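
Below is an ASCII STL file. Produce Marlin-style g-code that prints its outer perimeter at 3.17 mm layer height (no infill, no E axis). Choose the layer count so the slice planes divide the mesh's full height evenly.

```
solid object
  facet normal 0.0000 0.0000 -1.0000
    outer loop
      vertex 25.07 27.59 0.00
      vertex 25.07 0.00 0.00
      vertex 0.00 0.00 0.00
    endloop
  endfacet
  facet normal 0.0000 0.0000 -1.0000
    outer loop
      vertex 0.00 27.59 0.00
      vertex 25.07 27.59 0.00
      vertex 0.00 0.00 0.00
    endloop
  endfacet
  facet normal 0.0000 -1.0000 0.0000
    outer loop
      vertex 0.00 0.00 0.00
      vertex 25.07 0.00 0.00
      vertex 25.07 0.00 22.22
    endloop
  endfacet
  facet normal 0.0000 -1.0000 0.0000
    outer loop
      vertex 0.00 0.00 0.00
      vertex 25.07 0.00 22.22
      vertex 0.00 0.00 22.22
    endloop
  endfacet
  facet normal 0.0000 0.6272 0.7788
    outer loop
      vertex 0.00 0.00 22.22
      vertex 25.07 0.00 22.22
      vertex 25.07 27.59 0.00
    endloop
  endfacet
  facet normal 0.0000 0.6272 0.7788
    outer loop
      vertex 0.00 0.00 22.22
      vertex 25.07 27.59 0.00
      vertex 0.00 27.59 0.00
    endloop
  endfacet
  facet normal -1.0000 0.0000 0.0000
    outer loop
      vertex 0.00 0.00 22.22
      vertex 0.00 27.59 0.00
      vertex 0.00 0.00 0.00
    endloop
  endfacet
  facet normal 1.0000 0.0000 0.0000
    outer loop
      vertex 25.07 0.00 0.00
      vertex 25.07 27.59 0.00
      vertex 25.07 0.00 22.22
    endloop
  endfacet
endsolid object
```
; perimeter-only toolpath
G21 ; units = mm
G90 ; absolute positioning
G28 ; home
; layer 1
G0 Z3.17
G0 X0.00 Y0.00
G1 X25.07 Y0.00
G1 X25.07 Y23.65
G1 X0.00 Y23.65
G1 X0.00 Y0.00
; layer 2
G0 Z6.35
G0 X0.00 Y0.00
G1 X25.07 Y0.00
G1 X25.07 Y19.71
G1 X0.00 Y19.71
G1 X0.00 Y0.00
; layer 3
G0 Z9.52
G0 X0.00 Y0.00
G1 X25.07 Y0.00
G1 X25.07 Y15.77
G1 X0.00 Y15.77
G1 X0.00 Y0.00
; layer 4
G0 Z12.70
G0 X0.00 Y0.00
G1 X25.07 Y0.00
G1 X25.07 Y11.82
G1 X0.00 Y11.82
G1 X0.00 Y0.00
; layer 5
G0 Z15.87
G0 X0.00 Y0.00
G1 X25.07 Y0.00
G1 X25.07 Y7.88
G1 X0.00 Y7.88
G1 X0.00 Y0.00
; layer 6
G0 Z19.05
G0 X0.00 Y0.00
G1 X25.07 Y0.00
G1 X25.07 Y3.94
G1 X0.00 Y3.94
G1 X0.00 Y0.00
M2 ; end

The solid is a wedge (ramp): 25.1 × 27.6 mm base, rising to 22.2 mm along the y=0 edge and sloping linearly to z=0 at y=27.6. Slicing at Δz = 3.17 mm — 7 equal slices spanning the solid's height, so layer i sits at z = i·h/7 — gives 6 non-empty perimeters. Each is a 4-segment closed polygon; G0 lifts to the layer z and rapids to the start vertex, then G1 traces the edges. The cross-section shrinks linearly with z (the slice at the apex is degenerate and omitted).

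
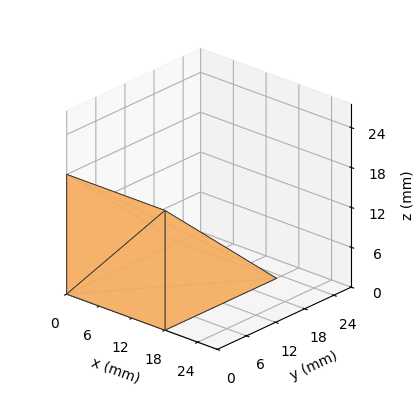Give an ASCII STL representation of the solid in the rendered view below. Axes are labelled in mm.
Reading the render: the shape is a wedge (ramp): 18 × 23 mm base, rising to 18 mm along the y=0 edge and sloping linearly to z=0 at y=23 (dimensions read to the nearest mm from the axis ticks). For the STL, each face is triangulated and given an outward normal.

solid part
  facet normal 0.0000 0.0000 -1.0000
    outer loop
      vertex 18.000 23.000 0.000
      vertex 18.000 0.000 0.000
      vertex 0.000 0.000 0.000
    endloop
  endfacet
  facet normal 0.0000 0.0000 -1.0000
    outer loop
      vertex 0.000 23.000 0.000
      vertex 18.000 23.000 0.000
      vertex 0.000 0.000 0.000
    endloop
  endfacet
  facet normal 0.0000 -1.0000 0.0000
    outer loop
      vertex 0.000 0.000 0.000
      vertex 18.000 0.000 0.000
      vertex 18.000 0.000 18.000
    endloop
  endfacet
  facet normal 0.0000 -1.0000 0.0000
    outer loop
      vertex 0.000 0.000 0.000
      vertex 18.000 0.000 18.000
      vertex 0.000 0.000 18.000
    endloop
  endfacet
  facet normal 0.0000 0.6163 0.7875
    outer loop
      vertex 0.000 0.000 18.000
      vertex 18.000 0.000 18.000
      vertex 18.000 23.000 0.000
    endloop
  endfacet
  facet normal 0.0000 0.6163 0.7875
    outer loop
      vertex 0.000 0.000 18.000
      vertex 18.000 23.000 0.000
      vertex 0.000 23.000 0.000
    endloop
  endfacet
  facet normal -1.0000 0.0000 0.0000
    outer loop
      vertex 0.000 0.000 18.000
      vertex 0.000 23.000 0.000
      vertex 0.000 0.000 0.000
    endloop
  endfacet
  facet normal 1.0000 0.0000 0.0000
    outer loop
      vertex 18.000 0.000 0.000
      vertex 18.000 23.000 0.000
      vertex 18.000 0.000 18.000
    endloop
  endfacet
endsolid part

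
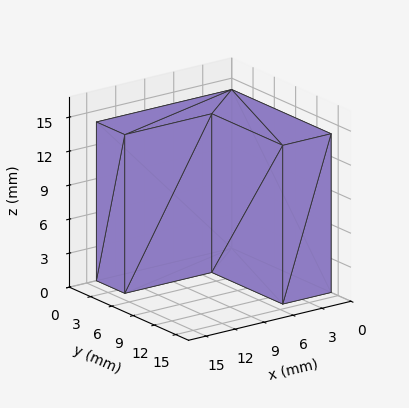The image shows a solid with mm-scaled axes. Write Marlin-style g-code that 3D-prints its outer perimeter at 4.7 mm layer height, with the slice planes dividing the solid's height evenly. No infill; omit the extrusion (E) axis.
Reading the render: the shape is an L-shaped prism: outer 14 × 14 mm, arm thicknesses ≈ 4 mm (horizontal) and 5 mm (vertical), extruded 14 mm in z (dimensions read to the nearest mm from the axis ticks). For the g-code, the solid's height is divided into equal slices at the stated Δz and each level perimeter traced with G1 moves after a G0 lift.

; perimeter-only toolpath
G21 ; units = mm
G90 ; absolute positioning
G28 ; home
; layer 1
G0 Z4.7
G0 X0.0 Y0.0
G1 X14.0 Y0.0
G1 X14.0 Y4.0
G1 X5.0 Y4.0
G1 X5.0 Y14.0
G1 X0.0 Y14.0
G1 X0.0 Y0.0
; layer 2
G0 Z9.3
G0 X0.0 Y0.0
G1 X14.0 Y0.0
G1 X14.0 Y4.0
G1 X5.0 Y4.0
G1 X5.0 Y14.0
G1 X0.0 Y14.0
G1 X0.0 Y0.0
; layer 3
G0 Z14.0
G0 X0.0 Y0.0
G1 X14.0 Y0.0
G1 X14.0 Y4.0
G1 X5.0 Y4.0
G1 X5.0 Y14.0
G1 X0.0 Y14.0
G1 X0.0 Y0.0
M2 ; end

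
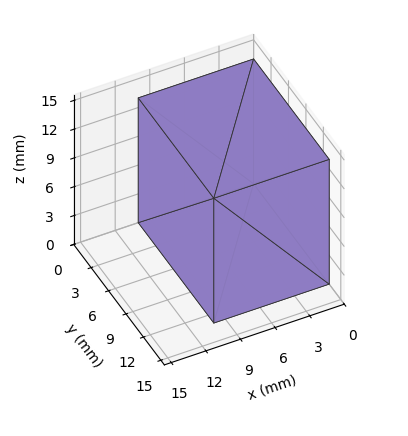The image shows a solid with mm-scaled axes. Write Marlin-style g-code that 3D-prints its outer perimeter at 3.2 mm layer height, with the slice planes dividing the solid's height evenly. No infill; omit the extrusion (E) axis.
Reading the render: the shape is a rectangular box, roughly 10 × 13 mm footprint and 13 mm tall (dimensions read to the nearest mm from the axis ticks). For the g-code, the solid's height is divided into equal slices at the stated Δz and each level perimeter traced with G1 moves after a G0 lift.

; perimeter-only toolpath
G21 ; units = mm
G90 ; absolute positioning
G28 ; home
; layer 1
G0 Z3.2
G0 X0.0 Y0.0
G1 X10.0 Y0.0
G1 X10.0 Y13.0
G1 X0.0 Y13.0
G1 X0.0 Y0.0
; layer 2
G0 Z6.5
G0 X0.0 Y0.0
G1 X10.0 Y0.0
G1 X10.0 Y13.0
G1 X0.0 Y13.0
G1 X0.0 Y0.0
; layer 3
G0 Z9.8
G0 X0.0 Y0.0
G1 X10.0 Y0.0
G1 X10.0 Y13.0
G1 X0.0 Y13.0
G1 X0.0 Y0.0
; layer 4
G0 Z13.0
G0 X0.0 Y0.0
G1 X10.0 Y0.0
G1 X10.0 Y13.0
G1 X0.0 Y13.0
G1 X0.0 Y0.0
M2 ; end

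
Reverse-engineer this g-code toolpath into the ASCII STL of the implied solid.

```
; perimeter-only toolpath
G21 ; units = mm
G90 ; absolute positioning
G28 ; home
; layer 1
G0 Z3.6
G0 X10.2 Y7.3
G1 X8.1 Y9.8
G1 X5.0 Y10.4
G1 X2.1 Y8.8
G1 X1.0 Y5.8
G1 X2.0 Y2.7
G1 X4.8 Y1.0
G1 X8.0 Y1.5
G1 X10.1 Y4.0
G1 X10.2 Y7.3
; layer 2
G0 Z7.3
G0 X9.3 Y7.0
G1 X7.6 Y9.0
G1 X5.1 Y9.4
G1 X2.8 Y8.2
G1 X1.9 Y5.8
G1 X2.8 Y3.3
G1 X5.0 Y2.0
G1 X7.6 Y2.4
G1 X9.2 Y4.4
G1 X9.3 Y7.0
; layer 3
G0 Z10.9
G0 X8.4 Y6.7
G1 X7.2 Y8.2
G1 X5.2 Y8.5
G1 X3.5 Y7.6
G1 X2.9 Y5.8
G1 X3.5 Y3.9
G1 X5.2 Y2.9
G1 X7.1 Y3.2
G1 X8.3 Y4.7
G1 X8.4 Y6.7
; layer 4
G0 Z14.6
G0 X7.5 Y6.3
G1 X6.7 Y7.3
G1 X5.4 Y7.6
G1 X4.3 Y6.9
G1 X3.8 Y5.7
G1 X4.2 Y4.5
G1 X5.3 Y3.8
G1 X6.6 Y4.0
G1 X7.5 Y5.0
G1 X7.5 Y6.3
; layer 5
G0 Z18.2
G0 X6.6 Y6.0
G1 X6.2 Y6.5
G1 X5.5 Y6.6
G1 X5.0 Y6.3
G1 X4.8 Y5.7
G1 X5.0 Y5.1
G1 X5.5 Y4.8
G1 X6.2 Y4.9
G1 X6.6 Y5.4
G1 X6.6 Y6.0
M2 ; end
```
solid part
  facet normal 0.0000 0.0000 -1.0000
    outer loop
      vertex 4.8 11.3 0.0
      vertex 8.6 10.6 0.0
      vertex 11.1 7.6 0.0
    endloop
  endfacet
  facet normal 0.0000 0.0000 -1.0000
    outer loop
      vertex 1.4 9.4 0.0
      vertex 4.8 11.3 0.0
      vertex 11.1 7.6 0.0
    endloop
  endfacet
  facet normal 0.0000 0.0000 -1.0000
    outer loop
      vertex 0.0 5.8 0.0
      vertex 1.4 9.4 0.0
      vertex 11.1 7.6 0.0
    endloop
  endfacet
  facet normal 0.0000 0.0000 -1.0000
    outer loop
      vertex 1.3 2.1 0.0
      vertex 0.0 5.8 0.0
      vertex 11.1 7.6 0.0
    endloop
  endfacet
  facet normal 0.0000 0.0000 -1.0000
    outer loop
      vertex 4.6 0.1 0.0
      vertex 1.3 2.1 0.0
      vertex 11.1 7.6 0.0
    endloop
  endfacet
  facet normal 0.0000 0.0000 -1.0000
    outer loop
      vertex 8.5 0.7 0.0
      vertex 4.6 0.1 0.0
      vertex 11.1 7.6 0.0
    endloop
  endfacet
  facet normal 0.0000 0.0000 -1.0000
    outer loop
      vertex 11.0 3.7 0.0
      vertex 8.5 0.7 0.0
      vertex 11.1 7.6 0.0
    endloop
  endfacet
  facet normal 0.7462 0.6218 0.2379
    outer loop
      vertex 11.1 7.6 0.0
      vertex 8.6 10.6 0.0
      vertex 5.7 5.7 21.9
    endloop
  endfacet
  facet normal 0.1760 0.9554 0.2371
    outer loop
      vertex 8.6 10.6 0.0
      vertex 4.8 11.3 0.0
      vertex 5.7 5.7 21.9
    endloop
  endfacet
  facet normal -0.4740 0.8482 0.2364
    outer loop
      vertex 4.8 11.3 0.0
      vertex 1.4 9.4 0.0
      vertex 5.7 5.7 21.9
    endloop
  endfacet
  facet normal -0.9054 0.3521 0.2373
    outer loop
      vertex 1.4 9.4 0.0
      vertex 0.0 5.8 0.0
      vertex 5.7 5.7 21.9
    endloop
  endfacet
  facet normal -0.9166 -0.3220 0.2371
    outer loop
      vertex 0.0 5.8 0.0
      vertex 1.3 2.1 0.0
      vertex 5.7 5.7 21.9
    endloop
  endfacet
  facet normal -0.5034 -0.8307 0.2377
    outer loop
      vertex 1.3 2.1 0.0
      vertex 4.6 0.1 0.0
      vertex 5.7 5.7 21.9
    endloop
  endfacet
  facet normal 0.1477 -0.9600 0.2381
    outer loop
      vertex 4.6 0.1 0.0
      vertex 8.5 0.7 0.0
      vertex 5.7 5.7 21.9
    endloop
  endfacet
  facet normal 0.7463 -0.6219 0.2374
    outer loop
      vertex 8.5 0.7 0.0
      vertex 11.0 3.7 0.0
      vertex 5.7 5.7 21.9
    endloop
  endfacet
  facet normal 0.9711 -0.0249 0.2373
    outer loop
      vertex 11.0 3.7 0.0
      vertex 11.1 7.6 0.0
      vertex 5.7 5.7 21.9
    endloop
  endfacet
endsolid part

The G0 Z moves step by Δz≈3.6 mm. The G1 loops shrink linearly with z, so the solid tapers from its base footprint up to z≈21.9. Closing with a flat bottom cap and the tapered top and triangulating gives 16 facets — a regular 9-sided pyramid, base circumscribed radius ≈ 5.7 mm, apex at z ≈ 21.9 mm.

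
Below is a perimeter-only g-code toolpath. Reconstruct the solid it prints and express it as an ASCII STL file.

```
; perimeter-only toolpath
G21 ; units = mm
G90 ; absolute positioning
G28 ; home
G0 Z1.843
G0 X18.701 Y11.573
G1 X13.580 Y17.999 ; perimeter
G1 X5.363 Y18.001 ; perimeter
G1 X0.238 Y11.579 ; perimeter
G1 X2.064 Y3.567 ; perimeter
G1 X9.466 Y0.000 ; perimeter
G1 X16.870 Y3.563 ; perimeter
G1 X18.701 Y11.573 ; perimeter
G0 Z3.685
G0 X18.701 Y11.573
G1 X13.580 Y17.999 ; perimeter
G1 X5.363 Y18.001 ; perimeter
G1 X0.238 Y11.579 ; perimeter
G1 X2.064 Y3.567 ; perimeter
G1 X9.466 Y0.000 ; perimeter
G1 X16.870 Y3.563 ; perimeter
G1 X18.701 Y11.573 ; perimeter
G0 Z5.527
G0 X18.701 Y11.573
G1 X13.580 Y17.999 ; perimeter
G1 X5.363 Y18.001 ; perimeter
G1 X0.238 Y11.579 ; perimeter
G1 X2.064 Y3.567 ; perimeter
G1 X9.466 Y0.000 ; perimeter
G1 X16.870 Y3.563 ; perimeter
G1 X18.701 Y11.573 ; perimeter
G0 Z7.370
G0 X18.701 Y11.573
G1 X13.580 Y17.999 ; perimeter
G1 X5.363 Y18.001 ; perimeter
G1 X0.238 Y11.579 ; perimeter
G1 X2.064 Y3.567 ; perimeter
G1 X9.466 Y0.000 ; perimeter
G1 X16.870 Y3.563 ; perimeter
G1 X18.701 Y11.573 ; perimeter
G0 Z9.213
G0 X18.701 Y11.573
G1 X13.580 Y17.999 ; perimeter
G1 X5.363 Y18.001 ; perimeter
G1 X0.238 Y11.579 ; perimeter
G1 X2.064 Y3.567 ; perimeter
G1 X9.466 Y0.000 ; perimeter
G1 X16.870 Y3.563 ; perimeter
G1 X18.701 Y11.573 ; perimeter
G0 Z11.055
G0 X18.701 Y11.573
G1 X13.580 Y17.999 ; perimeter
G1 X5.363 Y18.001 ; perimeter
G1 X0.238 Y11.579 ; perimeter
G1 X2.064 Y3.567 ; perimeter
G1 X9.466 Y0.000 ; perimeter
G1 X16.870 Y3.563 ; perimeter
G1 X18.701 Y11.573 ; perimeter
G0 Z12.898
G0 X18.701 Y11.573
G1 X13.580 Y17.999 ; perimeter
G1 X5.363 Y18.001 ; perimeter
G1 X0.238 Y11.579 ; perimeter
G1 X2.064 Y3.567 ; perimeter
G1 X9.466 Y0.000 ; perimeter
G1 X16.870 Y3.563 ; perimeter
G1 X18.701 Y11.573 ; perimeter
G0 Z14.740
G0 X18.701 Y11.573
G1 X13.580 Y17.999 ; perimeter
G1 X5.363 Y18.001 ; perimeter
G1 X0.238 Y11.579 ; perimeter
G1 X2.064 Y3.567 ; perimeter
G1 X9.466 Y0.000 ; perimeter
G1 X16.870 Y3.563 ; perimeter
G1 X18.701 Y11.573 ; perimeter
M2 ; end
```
solid part
  facet normal 0.0000 0.0000 -1.0000
    outer loop
      vertex 5.363 18.001 0.000
      vertex 13.580 17.999 0.000
      vertex 18.701 11.573 0.000
    endloop
  endfacet
  facet normal 0.0000 0.0000 -1.0000
    outer loop
      vertex 0.238 11.579 0.000
      vertex 5.363 18.001 0.000
      vertex 18.701 11.573 0.000
    endloop
  endfacet
  facet normal 0.0000 0.0000 -1.0000
    outer loop
      vertex 2.064 3.567 0.000
      vertex 0.238 11.579 0.000
      vertex 18.701 11.573 0.000
    endloop
  endfacet
  facet normal 0.0000 0.0000 -1.0000
    outer loop
      vertex 9.466 0.000 0.000
      vertex 2.064 3.567 0.000
      vertex 18.701 11.573 0.000
    endloop
  endfacet
  facet normal 0.0000 0.0000 -1.0000
    outer loop
      vertex 16.870 3.563 0.000
      vertex 9.466 0.000 0.000
      vertex 18.701 11.573 0.000
    endloop
  endfacet
  facet normal 0.0000 0.0000 1.0000
    outer loop
      vertex 18.701 11.573 14.740
      vertex 13.580 17.999 14.740
      vertex 5.363 18.001 14.740
    endloop
  endfacet
  facet normal 0.0000 0.0000 1.0000
    outer loop
      vertex 18.701 11.573 14.740
      vertex 5.363 18.001 14.740
      vertex 0.238 11.579 14.740
    endloop
  endfacet
  facet normal 0.0000 0.0000 1.0000
    outer loop
      vertex 18.701 11.573 14.740
      vertex 0.238 11.579 14.740
      vertex 2.064 3.567 14.740
    endloop
  endfacet
  facet normal 0.0000 0.0000 1.0000
    outer loop
      vertex 18.701 11.573 14.740
      vertex 2.064 3.567 14.740
      vertex 9.466 0.000 14.740
    endloop
  endfacet
  facet normal 0.0000 0.0000 1.0000
    outer loop
      vertex 18.701 11.573 14.740
      vertex 9.466 0.000 14.740
      vertex 16.870 3.563 14.740
    endloop
  endfacet
  facet normal 0.7820 0.6232 0.0000
    outer loop
      vertex 18.701 11.573 0.000
      vertex 13.580 17.999 0.000
      vertex 13.580 17.999 14.740
    endloop
  endfacet
  facet normal 0.7820 0.6232 0.0000
    outer loop
      vertex 18.701 11.573 0.000
      vertex 13.580 17.999 14.740
      vertex 18.701 11.573 14.740
    endloop
  endfacet
  facet normal 0.0002 1.0000 0.0000
    outer loop
      vertex 13.580 17.999 0.000
      vertex 5.363 18.001 0.000
      vertex 5.363 18.001 14.740
    endloop
  endfacet
  facet normal 0.0002 1.0000 0.0000
    outer loop
      vertex 13.580 17.999 0.000
      vertex 5.363 18.001 14.740
      vertex 13.580 17.999 14.740
    endloop
  endfacet
  facet normal -0.7816 0.6238 0.0000
    outer loop
      vertex 5.363 18.001 0.000
      vertex 0.238 11.579 0.000
      vertex 0.238 11.579 14.740
    endloop
  endfacet
  facet normal -0.7816 0.6238 0.0000
    outer loop
      vertex 5.363 18.001 0.000
      vertex 0.238 11.579 14.740
      vertex 5.363 18.001 14.740
    endloop
  endfacet
  facet normal -0.9750 -0.2222 0.0000
    outer loop
      vertex 0.238 11.579 0.000
      vertex 2.064 3.567 0.000
      vertex 2.064 3.567 14.740
    endloop
  endfacet
  facet normal -0.9750 -0.2222 0.0000
    outer loop
      vertex 0.238 11.579 0.000
      vertex 2.064 3.567 14.740
      vertex 0.238 11.579 14.740
    endloop
  endfacet
  facet normal -0.4341 -0.9009 0.0000
    outer loop
      vertex 2.064 3.567 0.000
      vertex 9.466 0.000 0.000
      vertex 9.466 0.000 14.740
    endloop
  endfacet
  facet normal -0.4341 -0.9009 0.0000
    outer loop
      vertex 2.064 3.567 0.000
      vertex 9.466 0.000 14.740
      vertex 2.064 3.567 14.740
    endloop
  endfacet
  facet normal 0.4336 -0.9011 0.0000
    outer loop
      vertex 9.466 0.000 0.000
      vertex 16.870 3.563 0.000
      vertex 16.870 3.563 14.740
    endloop
  endfacet
  facet normal 0.4336 -0.9011 0.0000
    outer loop
      vertex 9.466 0.000 0.000
      vertex 16.870 3.563 14.740
      vertex 9.466 0.000 14.740
    endloop
  endfacet
  facet normal 0.9749 -0.2228 0.0000
    outer loop
      vertex 16.870 3.563 0.000
      vertex 18.701 11.573 0.000
      vertex 18.701 11.573 14.740
    endloop
  endfacet
  facet normal 0.9749 -0.2228 0.0000
    outer loop
      vertex 16.870 3.563 0.000
      vertex 18.701 11.573 14.740
      vertex 16.870 3.563 14.740
    endloop
  endfacet
endsolid part

The G0 Z moves step by Δz≈1.843 mm. Every layer's G1 loop is the same polygon, so the solid is a straight extrusion of it from z=0 to z≈14.7. Closing with flat bottom and top caps and triangulating gives 24 facets — a regular 7-sided prism (a cylinder approximated with 7 flat sides), circumscribed radius ≈ 9.47 mm, height ≈ 14.7 mm.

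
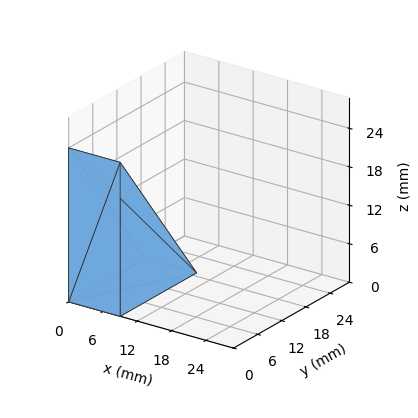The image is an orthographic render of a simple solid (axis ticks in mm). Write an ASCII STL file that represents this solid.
Reading the render: the shape is a wedge (ramp): 9 × 19 mm base, rising to 24 mm along the y=0 edge and sloping linearly to z=0 at y=19 (dimensions read to the nearest mm from the axis ticks). For the STL, each face is triangulated and given an outward normal.

solid part
  facet normal 0.0000 0.0000 -1.0000
    outer loop
      vertex 9.000 19.000 0.000
      vertex 9.000 0.000 0.000
      vertex 0.000 0.000 0.000
    endloop
  endfacet
  facet normal 0.0000 0.0000 -1.0000
    outer loop
      vertex 0.000 19.000 0.000
      vertex 9.000 19.000 0.000
      vertex 0.000 0.000 0.000
    endloop
  endfacet
  facet normal 0.0000 -1.0000 0.0000
    outer loop
      vertex 0.000 0.000 0.000
      vertex 9.000 0.000 0.000
      vertex 9.000 0.000 24.000
    endloop
  endfacet
  facet normal 0.0000 -1.0000 0.0000
    outer loop
      vertex 0.000 0.000 0.000
      vertex 9.000 0.000 24.000
      vertex 0.000 0.000 24.000
    endloop
  endfacet
  facet normal 0.0000 0.7840 0.6207
    outer loop
      vertex 0.000 0.000 24.000
      vertex 9.000 0.000 24.000
      vertex 9.000 19.000 0.000
    endloop
  endfacet
  facet normal 0.0000 0.7840 0.6207
    outer loop
      vertex 0.000 0.000 24.000
      vertex 9.000 19.000 0.000
      vertex 0.000 19.000 0.000
    endloop
  endfacet
  facet normal -1.0000 0.0000 0.0000
    outer loop
      vertex 0.000 0.000 24.000
      vertex 0.000 19.000 0.000
      vertex 0.000 0.000 0.000
    endloop
  endfacet
  facet normal 1.0000 0.0000 0.0000
    outer loop
      vertex 9.000 0.000 0.000
      vertex 9.000 19.000 0.000
      vertex 9.000 0.000 24.000
    endloop
  endfacet
endsolid part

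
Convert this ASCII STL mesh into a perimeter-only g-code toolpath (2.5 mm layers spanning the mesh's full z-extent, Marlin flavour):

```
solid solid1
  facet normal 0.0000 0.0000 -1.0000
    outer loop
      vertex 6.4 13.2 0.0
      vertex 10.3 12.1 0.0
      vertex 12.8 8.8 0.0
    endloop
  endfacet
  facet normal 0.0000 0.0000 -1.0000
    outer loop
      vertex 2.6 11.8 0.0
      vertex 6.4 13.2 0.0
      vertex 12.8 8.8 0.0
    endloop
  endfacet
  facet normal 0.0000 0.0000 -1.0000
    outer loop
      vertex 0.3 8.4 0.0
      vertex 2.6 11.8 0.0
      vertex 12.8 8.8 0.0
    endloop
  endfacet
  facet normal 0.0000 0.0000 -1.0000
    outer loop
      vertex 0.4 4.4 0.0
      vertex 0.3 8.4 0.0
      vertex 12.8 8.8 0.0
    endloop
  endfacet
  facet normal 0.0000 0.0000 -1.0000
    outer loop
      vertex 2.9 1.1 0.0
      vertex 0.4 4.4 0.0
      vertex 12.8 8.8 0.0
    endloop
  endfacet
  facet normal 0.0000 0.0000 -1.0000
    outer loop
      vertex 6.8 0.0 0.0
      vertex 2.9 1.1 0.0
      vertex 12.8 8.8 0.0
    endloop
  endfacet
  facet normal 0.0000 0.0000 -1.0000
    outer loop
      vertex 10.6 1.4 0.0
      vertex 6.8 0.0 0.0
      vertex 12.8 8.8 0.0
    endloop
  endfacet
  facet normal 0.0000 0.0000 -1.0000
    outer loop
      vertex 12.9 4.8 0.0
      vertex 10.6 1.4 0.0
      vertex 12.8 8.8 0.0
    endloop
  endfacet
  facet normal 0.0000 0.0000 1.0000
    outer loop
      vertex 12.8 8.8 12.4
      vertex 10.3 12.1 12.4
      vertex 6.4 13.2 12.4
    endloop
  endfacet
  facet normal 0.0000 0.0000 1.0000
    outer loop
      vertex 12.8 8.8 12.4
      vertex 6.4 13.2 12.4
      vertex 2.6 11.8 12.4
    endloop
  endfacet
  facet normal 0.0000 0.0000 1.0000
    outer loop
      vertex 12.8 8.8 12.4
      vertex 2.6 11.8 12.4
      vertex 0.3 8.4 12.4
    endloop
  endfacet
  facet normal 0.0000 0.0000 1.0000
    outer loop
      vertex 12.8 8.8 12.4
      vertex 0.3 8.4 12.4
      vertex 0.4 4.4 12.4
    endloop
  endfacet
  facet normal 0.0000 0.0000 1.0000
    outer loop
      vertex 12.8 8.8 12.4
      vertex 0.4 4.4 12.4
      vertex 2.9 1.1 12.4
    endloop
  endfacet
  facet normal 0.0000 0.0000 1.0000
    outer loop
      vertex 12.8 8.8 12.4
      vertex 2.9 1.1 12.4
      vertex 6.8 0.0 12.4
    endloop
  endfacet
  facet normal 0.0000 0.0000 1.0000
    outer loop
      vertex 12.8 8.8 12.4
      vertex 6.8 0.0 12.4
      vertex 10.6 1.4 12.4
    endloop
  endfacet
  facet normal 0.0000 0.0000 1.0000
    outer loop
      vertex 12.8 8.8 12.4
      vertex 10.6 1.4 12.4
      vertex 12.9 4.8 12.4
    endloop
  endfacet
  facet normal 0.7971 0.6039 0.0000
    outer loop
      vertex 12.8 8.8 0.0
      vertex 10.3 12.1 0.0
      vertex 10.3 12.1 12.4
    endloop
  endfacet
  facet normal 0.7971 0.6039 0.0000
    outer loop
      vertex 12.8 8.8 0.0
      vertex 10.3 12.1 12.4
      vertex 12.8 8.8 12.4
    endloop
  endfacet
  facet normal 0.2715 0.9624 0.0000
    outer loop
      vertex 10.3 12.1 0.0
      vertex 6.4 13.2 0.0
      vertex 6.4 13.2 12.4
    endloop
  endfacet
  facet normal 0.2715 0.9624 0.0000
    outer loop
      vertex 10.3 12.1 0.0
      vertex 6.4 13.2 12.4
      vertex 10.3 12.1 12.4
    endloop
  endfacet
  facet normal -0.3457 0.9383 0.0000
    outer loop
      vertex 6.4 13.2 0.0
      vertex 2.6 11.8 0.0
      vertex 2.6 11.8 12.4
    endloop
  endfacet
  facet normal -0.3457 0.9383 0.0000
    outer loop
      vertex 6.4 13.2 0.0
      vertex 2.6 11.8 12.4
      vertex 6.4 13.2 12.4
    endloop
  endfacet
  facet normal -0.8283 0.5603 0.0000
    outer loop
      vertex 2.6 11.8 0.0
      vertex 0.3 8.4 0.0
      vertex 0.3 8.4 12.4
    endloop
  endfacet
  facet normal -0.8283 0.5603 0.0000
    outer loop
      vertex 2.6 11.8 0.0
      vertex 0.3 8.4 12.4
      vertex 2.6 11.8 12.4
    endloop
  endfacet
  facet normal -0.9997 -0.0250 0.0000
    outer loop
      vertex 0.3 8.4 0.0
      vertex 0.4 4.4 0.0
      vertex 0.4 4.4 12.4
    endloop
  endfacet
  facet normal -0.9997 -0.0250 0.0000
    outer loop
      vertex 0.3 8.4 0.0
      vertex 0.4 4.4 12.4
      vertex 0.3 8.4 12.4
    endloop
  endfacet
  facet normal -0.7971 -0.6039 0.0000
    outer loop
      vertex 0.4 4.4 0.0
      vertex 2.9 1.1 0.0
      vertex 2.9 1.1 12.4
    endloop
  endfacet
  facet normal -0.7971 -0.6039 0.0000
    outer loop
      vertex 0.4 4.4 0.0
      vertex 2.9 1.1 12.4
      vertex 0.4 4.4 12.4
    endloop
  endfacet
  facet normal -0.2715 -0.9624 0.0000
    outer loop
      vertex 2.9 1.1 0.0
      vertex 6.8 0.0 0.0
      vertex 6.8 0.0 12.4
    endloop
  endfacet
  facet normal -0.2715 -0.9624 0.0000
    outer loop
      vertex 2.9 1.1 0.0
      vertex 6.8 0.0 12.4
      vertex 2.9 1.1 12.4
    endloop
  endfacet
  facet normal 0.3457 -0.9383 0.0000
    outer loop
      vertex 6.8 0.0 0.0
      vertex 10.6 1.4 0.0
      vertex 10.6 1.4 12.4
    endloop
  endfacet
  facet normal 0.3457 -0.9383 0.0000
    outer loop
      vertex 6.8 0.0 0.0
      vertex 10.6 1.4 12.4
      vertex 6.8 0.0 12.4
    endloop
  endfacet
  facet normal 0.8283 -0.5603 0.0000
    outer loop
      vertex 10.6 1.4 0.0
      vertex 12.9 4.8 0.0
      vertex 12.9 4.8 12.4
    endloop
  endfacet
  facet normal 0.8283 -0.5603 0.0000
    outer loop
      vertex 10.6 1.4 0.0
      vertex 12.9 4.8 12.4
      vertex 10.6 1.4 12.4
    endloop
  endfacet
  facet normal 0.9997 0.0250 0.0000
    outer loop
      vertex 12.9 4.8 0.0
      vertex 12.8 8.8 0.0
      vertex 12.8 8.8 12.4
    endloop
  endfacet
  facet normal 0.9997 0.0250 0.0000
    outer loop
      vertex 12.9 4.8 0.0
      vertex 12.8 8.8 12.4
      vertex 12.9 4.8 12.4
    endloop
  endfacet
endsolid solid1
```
; perimeter-only toolpath
G21 ; units = mm
G90 ; absolute positioning
G28 ; home
; layer 1
G0 Z2.5
G0 X12.8 Y8.8
G1 X10.3 Y12.1
G1 X6.4 Y13.2
G1 X2.6 Y11.8
G1 X0.3 Y8.4
G1 X0.4 Y4.4
G1 X2.9 Y1.1
G1 X6.8 Y0.0
G1 X10.6 Y1.4
G1 X12.9 Y4.8
G1 X12.8 Y8.8
; layer 2
G0 Z5.0
G0 X12.8 Y8.8
G1 X10.3 Y12.1
G1 X6.4 Y13.2
G1 X2.6 Y11.8
G1 X0.3 Y8.4
G1 X0.4 Y4.4
G1 X2.9 Y1.1
G1 X6.8 Y0.0
G1 X10.6 Y1.4
G1 X12.9 Y4.8
G1 X12.8 Y8.8
; layer 3
G0 Z7.4
G0 X12.8 Y8.8
G1 X10.3 Y12.1
G1 X6.4 Y13.2
G1 X2.6 Y11.8
G1 X0.3 Y8.4
G1 X0.4 Y4.4
G1 X2.9 Y1.1
G1 X6.8 Y0.0
G1 X10.6 Y1.4
G1 X12.9 Y4.8
G1 X12.8 Y8.8
; layer 4
G0 Z9.9
G0 X12.8 Y8.8
G1 X10.3 Y12.1
G1 X6.4 Y13.2
G1 X2.6 Y11.8
G1 X0.3 Y8.4
G1 X0.4 Y4.4
G1 X2.9 Y1.1
G1 X6.8 Y0.0
G1 X10.6 Y1.4
G1 X12.9 Y4.8
G1 X12.8 Y8.8
; layer 5
G0 Z12.4
G0 X12.8 Y8.8
G1 X10.3 Y12.1
G1 X6.4 Y13.2
G1 X2.6 Y11.8
G1 X0.3 Y8.4
G1 X0.4 Y4.4
G1 X2.9 Y1.1
G1 X6.8 Y0.0
G1 X10.6 Y1.4
G1 X12.9 Y4.8
G1 X12.8 Y8.8
M2 ; end

The solid is a regular 10-sided prism (a cylinder approximated with 10 flat sides), circumscribed radius ≈ 6.6 mm, height ≈ 12.4 mm. Slicing at Δz = 2.5 mm — 5 equal slices spanning the solid's height, so layer i sits at z = i·h/5 — gives 5 non-empty perimeters. Each is a 10-segment closed polygon; G0 lifts to the layer z and rapids to the start vertex, then G1 traces the edges.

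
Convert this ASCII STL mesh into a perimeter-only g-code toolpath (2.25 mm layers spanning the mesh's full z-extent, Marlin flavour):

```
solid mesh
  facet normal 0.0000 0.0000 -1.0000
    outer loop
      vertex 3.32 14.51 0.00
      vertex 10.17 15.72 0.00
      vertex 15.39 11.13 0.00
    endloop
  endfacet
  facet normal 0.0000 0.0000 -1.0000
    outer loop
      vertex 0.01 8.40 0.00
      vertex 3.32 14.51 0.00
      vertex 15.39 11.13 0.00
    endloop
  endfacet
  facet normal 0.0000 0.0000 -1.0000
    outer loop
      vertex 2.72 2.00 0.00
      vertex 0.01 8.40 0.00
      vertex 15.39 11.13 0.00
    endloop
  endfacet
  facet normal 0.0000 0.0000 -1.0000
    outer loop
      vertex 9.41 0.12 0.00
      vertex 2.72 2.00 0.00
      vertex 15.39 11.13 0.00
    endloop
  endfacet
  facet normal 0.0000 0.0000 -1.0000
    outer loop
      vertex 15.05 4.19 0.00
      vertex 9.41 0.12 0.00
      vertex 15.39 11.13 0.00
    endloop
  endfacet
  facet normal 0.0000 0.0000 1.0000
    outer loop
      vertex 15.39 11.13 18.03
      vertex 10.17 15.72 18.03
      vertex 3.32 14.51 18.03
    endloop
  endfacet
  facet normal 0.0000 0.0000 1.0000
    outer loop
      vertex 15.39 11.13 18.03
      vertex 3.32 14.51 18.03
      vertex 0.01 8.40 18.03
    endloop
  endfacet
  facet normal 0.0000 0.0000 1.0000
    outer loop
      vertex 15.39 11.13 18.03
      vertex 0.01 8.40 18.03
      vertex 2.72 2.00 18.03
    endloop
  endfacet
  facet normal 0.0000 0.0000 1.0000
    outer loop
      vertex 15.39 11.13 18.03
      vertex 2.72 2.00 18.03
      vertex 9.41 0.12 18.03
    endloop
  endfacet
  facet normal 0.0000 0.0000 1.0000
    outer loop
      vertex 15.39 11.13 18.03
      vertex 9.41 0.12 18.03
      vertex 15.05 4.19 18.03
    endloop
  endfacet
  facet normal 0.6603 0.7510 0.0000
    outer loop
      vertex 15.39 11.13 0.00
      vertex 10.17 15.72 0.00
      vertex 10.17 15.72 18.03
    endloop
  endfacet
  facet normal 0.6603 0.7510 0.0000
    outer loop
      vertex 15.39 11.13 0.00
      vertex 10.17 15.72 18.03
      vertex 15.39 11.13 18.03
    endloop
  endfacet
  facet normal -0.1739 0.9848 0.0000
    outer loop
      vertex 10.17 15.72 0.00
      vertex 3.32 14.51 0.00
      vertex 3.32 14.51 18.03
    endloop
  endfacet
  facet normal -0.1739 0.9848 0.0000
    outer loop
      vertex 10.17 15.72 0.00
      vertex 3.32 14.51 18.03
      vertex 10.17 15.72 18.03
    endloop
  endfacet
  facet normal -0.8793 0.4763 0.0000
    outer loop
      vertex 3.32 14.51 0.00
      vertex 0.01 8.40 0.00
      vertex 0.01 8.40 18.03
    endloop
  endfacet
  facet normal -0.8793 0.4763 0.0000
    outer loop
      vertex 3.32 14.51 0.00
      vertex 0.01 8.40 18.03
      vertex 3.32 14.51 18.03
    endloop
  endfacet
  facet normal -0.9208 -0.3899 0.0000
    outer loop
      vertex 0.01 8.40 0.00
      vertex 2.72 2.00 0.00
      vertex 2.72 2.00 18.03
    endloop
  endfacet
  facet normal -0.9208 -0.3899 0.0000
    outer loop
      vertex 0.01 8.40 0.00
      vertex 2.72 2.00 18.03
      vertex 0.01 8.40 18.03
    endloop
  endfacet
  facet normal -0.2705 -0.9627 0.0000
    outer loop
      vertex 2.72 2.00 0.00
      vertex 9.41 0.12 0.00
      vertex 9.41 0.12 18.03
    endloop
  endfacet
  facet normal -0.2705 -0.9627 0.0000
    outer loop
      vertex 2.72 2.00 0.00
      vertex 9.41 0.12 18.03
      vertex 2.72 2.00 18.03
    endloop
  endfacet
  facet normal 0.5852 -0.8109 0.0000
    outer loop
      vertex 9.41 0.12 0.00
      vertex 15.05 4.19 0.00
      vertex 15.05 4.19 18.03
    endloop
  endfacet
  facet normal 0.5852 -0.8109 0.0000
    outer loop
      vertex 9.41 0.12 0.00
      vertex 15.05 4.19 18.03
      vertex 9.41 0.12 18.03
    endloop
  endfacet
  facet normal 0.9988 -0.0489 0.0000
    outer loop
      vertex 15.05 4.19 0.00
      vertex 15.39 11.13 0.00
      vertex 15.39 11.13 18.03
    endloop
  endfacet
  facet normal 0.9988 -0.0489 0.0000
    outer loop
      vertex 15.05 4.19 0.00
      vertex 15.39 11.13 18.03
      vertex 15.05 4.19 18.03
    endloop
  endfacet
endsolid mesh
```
; perimeter-only toolpath
G21 ; units = mm
G90 ; absolute positioning
G28 ; home
; layer 1
G0 Z2.25
G0 X15.39 Y11.13
G1 X10.17 Y15.72
G1 X3.32 Y14.51
G1 X0.01 Y8.40
G1 X2.72 Y2.00
G1 X9.41 Y0.12
G1 X15.05 Y4.19
G1 X15.39 Y11.13
; layer 2
G0 Z4.51
G0 X15.39 Y11.13
G1 X10.17 Y15.72
G1 X3.32 Y14.51
G1 X0.01 Y8.40
G1 X2.72 Y2.00
G1 X9.41 Y0.12
G1 X15.05 Y4.19
G1 X15.39 Y11.13
; layer 3
G0 Z6.76
G0 X15.39 Y11.13
G1 X10.17 Y15.72
G1 X3.32 Y14.51
G1 X0.01 Y8.40
G1 X2.72 Y2.00
G1 X9.41 Y0.12
G1 X15.05 Y4.19
G1 X15.39 Y11.13
; layer 4
G0 Z9.02
G0 X15.39 Y11.13
G1 X10.17 Y15.72
G1 X3.32 Y14.51
G1 X0.01 Y8.40
G1 X2.72 Y2.00
G1 X9.41 Y0.12
G1 X15.05 Y4.19
G1 X15.39 Y11.13
; layer 5
G0 Z11.27
G0 X15.39 Y11.13
G1 X10.17 Y15.72
G1 X3.32 Y14.51
G1 X0.01 Y8.40
G1 X2.72 Y2.00
G1 X9.41 Y0.12
G1 X15.05 Y4.19
G1 X15.39 Y11.13
; layer 6
G0 Z13.52
G0 X15.39 Y11.13
G1 X10.17 Y15.72
G1 X3.32 Y14.51
G1 X0.01 Y8.40
G1 X2.72 Y2.00
G1 X9.41 Y0.12
G1 X15.05 Y4.19
G1 X15.39 Y11.13
; layer 7
G0 Z15.78
G0 X15.39 Y11.13
G1 X10.17 Y15.72
G1 X3.32 Y14.51
G1 X0.01 Y8.40
G1 X2.72 Y2.00
G1 X9.41 Y0.12
G1 X15.05 Y4.19
G1 X15.39 Y11.13
; layer 8
G0 Z18.03
G0 X15.39 Y11.13
G1 X10.17 Y15.72
G1 X3.32 Y14.51
G1 X0.01 Y8.40
G1 X2.72 Y2.00
G1 X9.41 Y0.12
G1 X15.05 Y4.19
G1 X15.39 Y11.13
M2 ; end

The solid is a regular 7-sided prism (a cylinder approximated with 7 flat sides), circumscribed radius ≈ 8.01 mm, height ≈ 18 mm. Slicing at Δz = 2.25 mm — 8 equal slices spanning the solid's height, so layer i sits at z = i·h/8 — gives 8 non-empty perimeters. Each is a 7-segment closed polygon; G0 lifts to the layer z and rapids to the start vertex, then G1 traces the edges.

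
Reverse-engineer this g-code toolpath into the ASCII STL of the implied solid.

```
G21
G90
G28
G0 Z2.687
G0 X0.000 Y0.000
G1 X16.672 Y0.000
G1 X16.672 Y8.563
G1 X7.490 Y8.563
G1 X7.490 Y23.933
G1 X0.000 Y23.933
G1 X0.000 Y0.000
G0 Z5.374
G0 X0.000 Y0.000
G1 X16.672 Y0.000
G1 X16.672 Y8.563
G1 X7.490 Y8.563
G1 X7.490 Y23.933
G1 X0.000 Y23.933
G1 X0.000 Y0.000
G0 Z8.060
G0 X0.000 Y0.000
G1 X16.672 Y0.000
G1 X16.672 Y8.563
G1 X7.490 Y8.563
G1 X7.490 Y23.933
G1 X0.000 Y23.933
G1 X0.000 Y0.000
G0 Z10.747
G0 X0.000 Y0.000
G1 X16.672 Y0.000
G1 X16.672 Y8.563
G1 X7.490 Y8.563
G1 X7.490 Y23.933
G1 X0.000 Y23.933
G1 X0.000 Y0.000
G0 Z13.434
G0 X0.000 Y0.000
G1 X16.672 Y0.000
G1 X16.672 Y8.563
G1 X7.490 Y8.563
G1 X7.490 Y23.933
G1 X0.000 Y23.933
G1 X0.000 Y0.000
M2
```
solid part
  facet normal 0.0000 0.0000 -1.0000
    outer loop
      vertex 16.672 8.563 0.000
      vertex 16.672 0.000 0.000
      vertex 0.000 0.000 0.000
    endloop
  endfacet
  facet normal 0.0000 0.0000 -1.0000
    outer loop
      vertex 7.490 8.563 0.000
      vertex 16.672 8.563 0.000
      vertex 0.000 0.000 0.000
    endloop
  endfacet
  facet normal 0.0000 0.0000 -1.0000
    outer loop
      vertex 7.490 23.933 0.000
      vertex 7.490 8.563 0.000
      vertex 0.000 0.000 0.000
    endloop
  endfacet
  facet normal 0.0000 0.0000 -1.0000
    outer loop
      vertex 0.000 23.933 0.000
      vertex 7.490 23.933 0.000
      vertex 0.000 0.000 0.000
    endloop
  endfacet
  facet normal 0.0000 0.0000 1.0000
    outer loop
      vertex 0.000 0.000 13.434
      vertex 16.672 0.000 13.434
      vertex 16.672 8.563 13.434
    endloop
  endfacet
  facet normal 0.0000 0.0000 1.0000
    outer loop
      vertex 0.000 0.000 13.434
      vertex 16.672 8.563 13.434
      vertex 7.490 8.563 13.434
    endloop
  endfacet
  facet normal 0.0000 0.0000 1.0000
    outer loop
      vertex 0.000 0.000 13.434
      vertex 7.490 8.563 13.434
      vertex 7.490 23.933 13.434
    endloop
  endfacet
  facet normal 0.0000 0.0000 1.0000
    outer loop
      vertex 0.000 0.000 13.434
      vertex 7.490 23.933 13.434
      vertex 0.000 23.933 13.434
    endloop
  endfacet
  facet normal 0.0000 -1.0000 0.0000
    outer loop
      vertex 0.000 0.000 0.000
      vertex 16.672 0.000 0.000
      vertex 16.672 0.000 13.434
    endloop
  endfacet
  facet normal 0.0000 -1.0000 0.0000
    outer loop
      vertex 0.000 0.000 0.000
      vertex 16.672 0.000 13.434
      vertex 0.000 0.000 13.434
    endloop
  endfacet
  facet normal 1.0000 0.0000 0.0000
    outer loop
      vertex 16.672 0.000 0.000
      vertex 16.672 8.563 0.000
      vertex 16.672 8.563 13.434
    endloop
  endfacet
  facet normal 1.0000 0.0000 0.0000
    outer loop
      vertex 16.672 0.000 0.000
      vertex 16.672 8.563 13.434
      vertex 16.672 0.000 13.434
    endloop
  endfacet
  facet normal 0.0000 1.0000 0.0000
    outer loop
      vertex 16.672 8.563 0.000
      vertex 7.490 8.563 0.000
      vertex 7.490 8.563 13.434
    endloop
  endfacet
  facet normal 0.0000 1.0000 0.0000
    outer loop
      vertex 16.672 8.563 0.000
      vertex 7.490 8.563 13.434
      vertex 16.672 8.563 13.434
    endloop
  endfacet
  facet normal 1.0000 0.0000 0.0000
    outer loop
      vertex 7.490 8.563 0.000
      vertex 7.490 23.933 0.000
      vertex 7.490 23.933 13.434
    endloop
  endfacet
  facet normal 1.0000 0.0000 0.0000
    outer loop
      vertex 7.490 8.563 0.000
      vertex 7.490 23.933 13.434
      vertex 7.490 8.563 13.434
    endloop
  endfacet
  facet normal 0.0000 1.0000 0.0000
    outer loop
      vertex 7.490 23.933 0.000
      vertex 0.000 23.933 0.000
      vertex 0.000 23.933 13.434
    endloop
  endfacet
  facet normal 0.0000 1.0000 0.0000
    outer loop
      vertex 7.490 23.933 0.000
      vertex 0.000 23.933 13.434
      vertex 7.490 23.933 13.434
    endloop
  endfacet
  facet normal -1.0000 0.0000 0.0000
    outer loop
      vertex 0.000 23.933 0.000
      vertex 0.000 0.000 0.000
      vertex 0.000 0.000 13.434
    endloop
  endfacet
  facet normal -1.0000 0.0000 0.0000
    outer loop
      vertex 0.000 23.933 0.000
      vertex 0.000 0.000 13.434
      vertex 0.000 23.933 13.434
    endloop
  endfacet
endsolid part

The G0 Z moves step by Δz≈2.687 mm. Every layer's G1 loop is the same polygon, so the solid is a straight extrusion of it from z=0 to z≈13.4. Closing with flat bottom and top caps and triangulating gives 20 facets — an L-shaped prism: outer 16.7 × 23.9 mm, arm thicknesses ≈ 8.56 mm (horizontal) and 7.49 mm (vertical), extruded 13.4 mm in z.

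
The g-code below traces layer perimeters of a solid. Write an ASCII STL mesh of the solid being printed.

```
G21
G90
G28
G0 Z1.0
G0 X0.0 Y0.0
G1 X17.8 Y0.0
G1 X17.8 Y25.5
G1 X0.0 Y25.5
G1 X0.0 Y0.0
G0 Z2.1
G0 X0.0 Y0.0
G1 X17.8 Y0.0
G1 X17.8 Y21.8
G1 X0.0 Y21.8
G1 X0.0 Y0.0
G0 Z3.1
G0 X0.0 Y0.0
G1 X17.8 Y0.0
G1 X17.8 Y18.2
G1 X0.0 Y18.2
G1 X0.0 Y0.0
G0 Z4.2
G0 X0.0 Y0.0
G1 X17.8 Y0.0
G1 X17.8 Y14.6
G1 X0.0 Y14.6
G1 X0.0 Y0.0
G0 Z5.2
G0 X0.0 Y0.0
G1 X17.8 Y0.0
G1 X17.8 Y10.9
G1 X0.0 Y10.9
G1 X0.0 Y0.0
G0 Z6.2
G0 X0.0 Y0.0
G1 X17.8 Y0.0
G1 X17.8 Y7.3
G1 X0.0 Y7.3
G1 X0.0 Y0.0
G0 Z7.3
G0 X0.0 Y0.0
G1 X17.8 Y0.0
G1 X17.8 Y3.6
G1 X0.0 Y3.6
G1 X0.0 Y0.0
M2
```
solid part
  facet normal 0.0000 0.0000 -1.0000
    outer loop
      vertex 17.8 29.1 0.0
      vertex 17.8 0.0 0.0
      vertex 0.0 0.0 0.0
    endloop
  endfacet
  facet normal 0.0000 0.0000 -1.0000
    outer loop
      vertex 0.0 29.1 0.0
      vertex 17.8 29.1 0.0
      vertex 0.0 0.0 0.0
    endloop
  endfacet
  facet normal 0.0000 -1.0000 0.0000
    outer loop
      vertex 0.0 0.0 0.0
      vertex 17.8 0.0 0.0
      vertex 17.8 0.0 8.3
    endloop
  endfacet
  facet normal 0.0000 -1.0000 0.0000
    outer loop
      vertex 0.0 0.0 0.0
      vertex 17.8 0.0 8.3
      vertex 0.0 0.0 8.3
    endloop
  endfacet
  facet normal 0.0000 0.2743 0.9616
    outer loop
      vertex 0.0 0.0 8.3
      vertex 17.8 0.0 8.3
      vertex 17.8 29.1 0.0
    endloop
  endfacet
  facet normal 0.0000 0.2743 0.9616
    outer loop
      vertex 0.0 0.0 8.3
      vertex 17.8 29.1 0.0
      vertex 0.0 29.1 0.0
    endloop
  endfacet
  facet normal -1.0000 0.0000 0.0000
    outer loop
      vertex 0.0 0.0 8.3
      vertex 0.0 29.1 0.0
      vertex 0.0 0.0 0.0
    endloop
  endfacet
  facet normal 1.0000 0.0000 0.0000
    outer loop
      vertex 17.8 0.0 0.0
      vertex 17.8 29.1 0.0
      vertex 17.8 0.0 8.3
    endloop
  endfacet
endsolid part

The G0 Z moves step by Δz≈1.0 mm. The G1 loops shrink linearly with z, so the solid tapers from its base footprint up to z≈8.3. Closing with a flat bottom cap and the tapered top and triangulating gives 8 facets — a wedge (ramp): 17.8 × 29.1 mm base, rising to 8.3 mm along the y=0 edge and sloping linearly to z=0 at y=29.1.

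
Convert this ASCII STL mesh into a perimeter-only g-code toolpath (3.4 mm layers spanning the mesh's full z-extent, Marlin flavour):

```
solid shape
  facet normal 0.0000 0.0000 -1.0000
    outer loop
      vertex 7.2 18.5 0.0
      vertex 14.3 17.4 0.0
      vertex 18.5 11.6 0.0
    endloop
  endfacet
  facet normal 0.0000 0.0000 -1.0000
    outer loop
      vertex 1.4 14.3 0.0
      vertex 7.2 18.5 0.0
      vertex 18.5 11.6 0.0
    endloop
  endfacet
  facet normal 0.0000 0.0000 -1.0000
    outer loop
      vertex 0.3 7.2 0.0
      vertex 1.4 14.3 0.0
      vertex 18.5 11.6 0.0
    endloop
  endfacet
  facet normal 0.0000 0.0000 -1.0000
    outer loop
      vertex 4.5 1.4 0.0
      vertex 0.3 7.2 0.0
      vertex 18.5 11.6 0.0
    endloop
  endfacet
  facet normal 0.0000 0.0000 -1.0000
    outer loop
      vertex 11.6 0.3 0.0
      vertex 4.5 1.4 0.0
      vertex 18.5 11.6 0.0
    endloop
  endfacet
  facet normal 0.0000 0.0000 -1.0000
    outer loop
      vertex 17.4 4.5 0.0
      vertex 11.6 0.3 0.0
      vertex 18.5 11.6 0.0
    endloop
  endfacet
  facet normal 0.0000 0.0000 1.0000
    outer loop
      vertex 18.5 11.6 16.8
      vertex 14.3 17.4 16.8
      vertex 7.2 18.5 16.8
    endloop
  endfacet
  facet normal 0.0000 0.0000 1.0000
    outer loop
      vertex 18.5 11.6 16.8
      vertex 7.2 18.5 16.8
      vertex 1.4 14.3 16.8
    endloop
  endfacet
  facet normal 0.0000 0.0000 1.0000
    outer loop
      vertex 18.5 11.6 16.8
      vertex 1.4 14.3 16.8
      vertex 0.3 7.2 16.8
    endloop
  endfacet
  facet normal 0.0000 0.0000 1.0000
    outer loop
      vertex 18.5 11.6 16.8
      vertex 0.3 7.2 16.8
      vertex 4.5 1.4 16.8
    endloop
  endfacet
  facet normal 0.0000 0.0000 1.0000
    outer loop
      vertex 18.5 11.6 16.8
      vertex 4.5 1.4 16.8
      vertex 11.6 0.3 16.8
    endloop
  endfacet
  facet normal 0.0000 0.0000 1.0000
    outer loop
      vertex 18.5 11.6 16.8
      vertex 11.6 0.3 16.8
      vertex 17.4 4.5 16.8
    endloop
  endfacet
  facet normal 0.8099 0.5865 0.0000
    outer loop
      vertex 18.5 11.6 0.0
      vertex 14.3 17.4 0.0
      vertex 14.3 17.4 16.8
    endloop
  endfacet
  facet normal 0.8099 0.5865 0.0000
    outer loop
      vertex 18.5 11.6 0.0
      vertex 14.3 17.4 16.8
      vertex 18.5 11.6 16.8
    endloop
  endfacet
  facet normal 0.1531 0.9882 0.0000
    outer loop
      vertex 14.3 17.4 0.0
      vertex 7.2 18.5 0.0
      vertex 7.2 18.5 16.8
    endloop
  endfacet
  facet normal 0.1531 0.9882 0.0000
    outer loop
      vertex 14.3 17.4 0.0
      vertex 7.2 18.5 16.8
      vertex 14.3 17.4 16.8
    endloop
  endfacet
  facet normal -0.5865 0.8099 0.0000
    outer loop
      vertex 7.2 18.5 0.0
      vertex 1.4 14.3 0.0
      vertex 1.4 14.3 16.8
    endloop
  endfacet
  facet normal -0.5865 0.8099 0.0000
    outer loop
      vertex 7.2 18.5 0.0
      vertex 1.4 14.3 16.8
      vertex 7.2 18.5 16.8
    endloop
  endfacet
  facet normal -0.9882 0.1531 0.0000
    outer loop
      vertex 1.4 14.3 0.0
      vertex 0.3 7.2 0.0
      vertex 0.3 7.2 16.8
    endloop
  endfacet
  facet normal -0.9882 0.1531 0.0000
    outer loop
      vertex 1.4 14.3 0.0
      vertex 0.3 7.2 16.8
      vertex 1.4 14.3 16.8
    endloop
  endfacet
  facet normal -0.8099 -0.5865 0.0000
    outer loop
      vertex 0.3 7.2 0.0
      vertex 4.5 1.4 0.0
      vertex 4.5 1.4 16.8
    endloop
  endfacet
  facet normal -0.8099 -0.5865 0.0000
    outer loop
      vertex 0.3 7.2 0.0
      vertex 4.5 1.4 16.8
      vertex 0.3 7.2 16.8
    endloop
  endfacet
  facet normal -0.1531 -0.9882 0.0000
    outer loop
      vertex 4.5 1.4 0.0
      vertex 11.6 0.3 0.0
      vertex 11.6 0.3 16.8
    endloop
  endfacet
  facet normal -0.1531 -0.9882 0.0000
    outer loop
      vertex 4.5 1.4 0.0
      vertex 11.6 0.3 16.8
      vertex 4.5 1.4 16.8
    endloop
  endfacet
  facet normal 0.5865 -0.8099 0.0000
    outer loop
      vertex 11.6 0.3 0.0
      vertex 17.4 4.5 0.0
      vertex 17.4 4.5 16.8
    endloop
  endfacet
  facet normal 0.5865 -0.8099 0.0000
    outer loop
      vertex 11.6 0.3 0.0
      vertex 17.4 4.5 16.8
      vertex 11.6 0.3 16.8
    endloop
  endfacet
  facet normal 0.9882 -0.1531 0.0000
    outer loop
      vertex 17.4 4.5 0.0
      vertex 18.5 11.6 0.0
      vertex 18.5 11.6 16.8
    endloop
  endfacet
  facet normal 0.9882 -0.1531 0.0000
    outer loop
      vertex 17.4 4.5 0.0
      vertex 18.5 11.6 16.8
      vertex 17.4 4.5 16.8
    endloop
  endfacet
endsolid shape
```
; perimeter-only toolpath
G21 ; units = mm
G90 ; absolute positioning
G28 ; home
; layer 1
G0 Z3.4
G0 X18.5 Y11.6
G1 X14.3 Y17.4
G1 X7.2 Y18.5
G1 X1.4 Y14.3
G1 X0.3 Y7.2
G1 X4.5 Y1.4
G1 X11.6 Y0.3
G1 X17.4 Y4.5
G1 X18.5 Y11.6
; layer 2
G0 Z6.7
G0 X18.5 Y11.6
G1 X14.3 Y17.4
G1 X7.2 Y18.5
G1 X1.4 Y14.3
G1 X0.3 Y7.2
G1 X4.5 Y1.4
G1 X11.6 Y0.3
G1 X17.4 Y4.5
G1 X18.5 Y11.6
; layer 3
G0 Z10.1
G0 X18.5 Y11.6
G1 X14.3 Y17.4
G1 X7.2 Y18.5
G1 X1.4 Y14.3
G1 X0.3 Y7.2
G1 X4.5 Y1.4
G1 X11.6 Y0.3
G1 X17.4 Y4.5
G1 X18.5 Y11.6
; layer 4
G0 Z13.4
G0 X18.5 Y11.6
G1 X14.3 Y17.4
G1 X7.2 Y18.5
G1 X1.4 Y14.3
G1 X0.3 Y7.2
G1 X4.5 Y1.4
G1 X11.6 Y0.3
G1 X17.4 Y4.5
G1 X18.5 Y11.6
; layer 5
G0 Z16.8
G0 X18.5 Y11.6
G1 X14.3 Y17.4
G1 X7.2 Y18.5
G1 X1.4 Y14.3
G1 X0.3 Y7.2
G1 X4.5 Y1.4
G1 X11.6 Y0.3
G1 X17.4 Y4.5
G1 X18.5 Y11.6
M2 ; end

The solid is a regular 8-sided prism (a cylinder approximated with 8 flat sides), circumscribed radius ≈ 9.4 mm, height ≈ 16.8 mm. Slicing at Δz = 3.4 mm — 5 equal slices spanning the solid's height, so layer i sits at z = i·h/5 — gives 5 non-empty perimeters. Each is a 8-segment closed polygon; G0 lifts to the layer z and rapids to the start vertex, then G1 traces the edges.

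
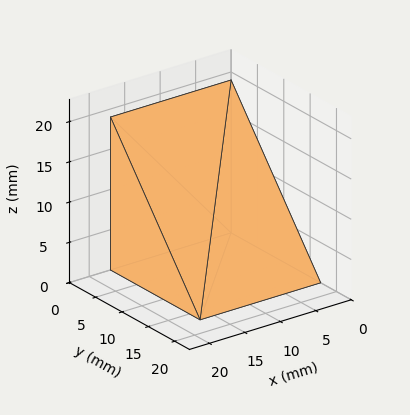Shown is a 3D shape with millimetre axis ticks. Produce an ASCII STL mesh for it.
Reading the render: the shape is a wedge (ramp): 17 × 17 mm base, rising to 19 mm along the y=0 edge and sloping linearly to z=0 at y=17 (dimensions read to the nearest mm from the axis ticks). For the STL, each face is triangulated and given an outward normal.

solid part
  facet normal 0.0000 0.0000 -1.0000
    outer loop
      vertex 17.0 17.0 0.0
      vertex 17.0 0.0 0.0
      vertex 0.0 0.0 0.0
    endloop
  endfacet
  facet normal 0.0000 0.0000 -1.0000
    outer loop
      vertex 0.0 17.0 0.0
      vertex 17.0 17.0 0.0
      vertex 0.0 0.0 0.0
    endloop
  endfacet
  facet normal 0.0000 -1.0000 0.0000
    outer loop
      vertex 0.0 0.0 0.0
      vertex 17.0 0.0 0.0
      vertex 17.0 0.0 19.0
    endloop
  endfacet
  facet normal 0.0000 -1.0000 0.0000
    outer loop
      vertex 0.0 0.0 0.0
      vertex 17.0 0.0 19.0
      vertex 0.0 0.0 19.0
    endloop
  endfacet
  facet normal 0.0000 0.7452 0.6668
    outer loop
      vertex 0.0 0.0 19.0
      vertex 17.0 0.0 19.0
      vertex 17.0 17.0 0.0
    endloop
  endfacet
  facet normal 0.0000 0.7452 0.6668
    outer loop
      vertex 0.0 0.0 19.0
      vertex 17.0 17.0 0.0
      vertex 0.0 17.0 0.0
    endloop
  endfacet
  facet normal -1.0000 0.0000 0.0000
    outer loop
      vertex 0.0 0.0 19.0
      vertex 0.0 17.0 0.0
      vertex 0.0 0.0 0.0
    endloop
  endfacet
  facet normal 1.0000 0.0000 0.0000
    outer loop
      vertex 17.0 0.0 0.0
      vertex 17.0 17.0 0.0
      vertex 17.0 0.0 19.0
    endloop
  endfacet
endsolid part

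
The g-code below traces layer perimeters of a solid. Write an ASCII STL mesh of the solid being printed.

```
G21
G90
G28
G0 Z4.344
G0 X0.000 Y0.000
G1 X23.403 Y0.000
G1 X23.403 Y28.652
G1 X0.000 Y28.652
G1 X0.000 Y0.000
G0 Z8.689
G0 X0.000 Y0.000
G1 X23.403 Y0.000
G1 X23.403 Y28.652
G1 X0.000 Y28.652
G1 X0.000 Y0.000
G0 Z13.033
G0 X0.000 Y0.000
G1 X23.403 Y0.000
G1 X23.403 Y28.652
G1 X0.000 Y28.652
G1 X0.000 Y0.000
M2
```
solid part
  facet normal 0.0000 0.0000 -1.0000
    outer loop
      vertex 23.403 28.652 0.000
      vertex 23.403 0.000 0.000
      vertex 0.000 0.000 0.000
    endloop
  endfacet
  facet normal 0.0000 0.0000 -1.0000
    outer loop
      vertex 0.000 28.652 0.000
      vertex 23.403 28.652 0.000
      vertex 0.000 0.000 0.000
    endloop
  endfacet
  facet normal 0.0000 0.0000 1.0000
    outer loop
      vertex 0.000 0.000 13.033
      vertex 23.403 0.000 13.033
      vertex 23.403 28.652 13.033
    endloop
  endfacet
  facet normal 0.0000 0.0000 1.0000
    outer loop
      vertex 0.000 0.000 13.033
      vertex 23.403 28.652 13.033
      vertex 0.000 28.652 13.033
    endloop
  endfacet
  facet normal 0.0000 -1.0000 0.0000
    outer loop
      vertex 0.000 0.000 0.000
      vertex 23.403 0.000 0.000
      vertex 23.403 0.000 13.033
    endloop
  endfacet
  facet normal 0.0000 -1.0000 0.0000
    outer loop
      vertex 0.000 0.000 0.000
      vertex 23.403 0.000 13.033
      vertex 0.000 0.000 13.033
    endloop
  endfacet
  facet normal 0.0000 1.0000 0.0000
    outer loop
      vertex 23.403 28.652 13.033
      vertex 23.403 28.652 0.000
      vertex 0.000 28.652 0.000
    endloop
  endfacet
  facet normal 0.0000 1.0000 0.0000
    outer loop
      vertex 0.000 28.652 13.033
      vertex 23.403 28.652 13.033
      vertex 0.000 28.652 0.000
    endloop
  endfacet
  facet normal -1.0000 0.0000 0.0000
    outer loop
      vertex 0.000 28.652 13.033
      vertex 0.000 28.652 0.000
      vertex 0.000 0.000 0.000
    endloop
  endfacet
  facet normal -1.0000 0.0000 0.0000
    outer loop
      vertex 0.000 0.000 13.033
      vertex 0.000 28.652 13.033
      vertex 0.000 0.000 0.000
    endloop
  endfacet
  facet normal 1.0000 0.0000 0.0000
    outer loop
      vertex 23.403 0.000 0.000
      vertex 23.403 28.652 0.000
      vertex 23.403 28.652 13.033
    endloop
  endfacet
  facet normal 1.0000 0.0000 0.0000
    outer loop
      vertex 23.403 0.000 0.000
      vertex 23.403 28.652 13.033
      vertex 23.403 0.000 13.033
    endloop
  endfacet
endsolid part

The G0 Z moves step by Δz≈4.344 mm. Every layer's G1 loop is the same polygon, so the solid is a straight extrusion of it from z=0 to z≈13. Closing with flat bottom and top caps and triangulating gives 12 facets — a rectangular box, roughly 23.4 × 28.7 mm footprint and 13 mm tall.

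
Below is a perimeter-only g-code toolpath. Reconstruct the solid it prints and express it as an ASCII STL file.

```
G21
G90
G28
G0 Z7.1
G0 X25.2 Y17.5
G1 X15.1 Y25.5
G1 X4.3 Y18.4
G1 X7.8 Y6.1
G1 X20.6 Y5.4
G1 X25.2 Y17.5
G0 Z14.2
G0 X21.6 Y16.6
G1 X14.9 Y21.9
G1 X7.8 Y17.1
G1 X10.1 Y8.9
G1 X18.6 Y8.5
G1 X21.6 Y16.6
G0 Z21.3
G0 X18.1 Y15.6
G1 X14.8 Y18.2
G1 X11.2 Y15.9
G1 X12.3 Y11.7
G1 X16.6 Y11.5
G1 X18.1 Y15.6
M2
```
solid part
  facet normal 0.0000 0.0000 -1.0000
    outer loop
      vertex 0.9 19.7 0.0
      vertex 15.3 29.2 0.0
      vertex 28.7 18.5 0.0
    endloop
  endfacet
  facet normal 0.0000 0.0000 -1.0000
    outer loop
      vertex 5.5 3.2 0.0
      vertex 0.9 19.7 0.0
      vertex 28.7 18.5 0.0
    endloop
  endfacet
  facet normal 0.0000 0.0000 -1.0000
    outer loop
      vertex 22.6 2.4 0.0
      vertex 5.5 3.2 0.0
      vertex 28.7 18.5 0.0
    endloop
  endfacet
  facet normal 0.5759 0.7212 0.3850
    outer loop
      vertex 28.7 18.5 0.0
      vertex 15.3 29.2 0.0
      vertex 14.6 14.6 28.4
    endloop
  endfacet
  facet normal -0.5085 0.7708 0.3837
    outer loop
      vertex 15.3 29.2 0.0
      vertex 0.9 19.7 0.0
      vertex 14.6 14.6 28.4
    endloop
  endfacet
  facet normal -0.8892 -0.2479 0.3844
    outer loop
      vertex 0.9 19.7 0.0
      vertex 5.5 3.2 0.0
      vertex 14.6 14.6 28.4
    endloop
  endfacet
  facet normal -0.0431 -0.9223 0.3840
    outer loop
      vertex 5.5 3.2 0.0
      vertex 22.6 2.4 0.0
      vertex 14.6 14.6 28.4
    endloop
  endfacet
  facet normal 0.8635 -0.3272 0.3838
    outer loop
      vertex 22.6 2.4 0.0
      vertex 28.7 18.5 0.0
      vertex 14.6 14.6 28.4
    endloop
  endfacet
endsolid part

The G0 Z moves step by Δz≈7.1 mm. The G1 loops shrink linearly with z, so the solid tapers from its base footprint up to z≈28.4. Closing with a flat bottom cap and the tapered top and triangulating gives 8 facets — a regular 5-sided pyramid, base circumscribed radius ≈ 14.6 mm, apex at z ≈ 28.4 mm.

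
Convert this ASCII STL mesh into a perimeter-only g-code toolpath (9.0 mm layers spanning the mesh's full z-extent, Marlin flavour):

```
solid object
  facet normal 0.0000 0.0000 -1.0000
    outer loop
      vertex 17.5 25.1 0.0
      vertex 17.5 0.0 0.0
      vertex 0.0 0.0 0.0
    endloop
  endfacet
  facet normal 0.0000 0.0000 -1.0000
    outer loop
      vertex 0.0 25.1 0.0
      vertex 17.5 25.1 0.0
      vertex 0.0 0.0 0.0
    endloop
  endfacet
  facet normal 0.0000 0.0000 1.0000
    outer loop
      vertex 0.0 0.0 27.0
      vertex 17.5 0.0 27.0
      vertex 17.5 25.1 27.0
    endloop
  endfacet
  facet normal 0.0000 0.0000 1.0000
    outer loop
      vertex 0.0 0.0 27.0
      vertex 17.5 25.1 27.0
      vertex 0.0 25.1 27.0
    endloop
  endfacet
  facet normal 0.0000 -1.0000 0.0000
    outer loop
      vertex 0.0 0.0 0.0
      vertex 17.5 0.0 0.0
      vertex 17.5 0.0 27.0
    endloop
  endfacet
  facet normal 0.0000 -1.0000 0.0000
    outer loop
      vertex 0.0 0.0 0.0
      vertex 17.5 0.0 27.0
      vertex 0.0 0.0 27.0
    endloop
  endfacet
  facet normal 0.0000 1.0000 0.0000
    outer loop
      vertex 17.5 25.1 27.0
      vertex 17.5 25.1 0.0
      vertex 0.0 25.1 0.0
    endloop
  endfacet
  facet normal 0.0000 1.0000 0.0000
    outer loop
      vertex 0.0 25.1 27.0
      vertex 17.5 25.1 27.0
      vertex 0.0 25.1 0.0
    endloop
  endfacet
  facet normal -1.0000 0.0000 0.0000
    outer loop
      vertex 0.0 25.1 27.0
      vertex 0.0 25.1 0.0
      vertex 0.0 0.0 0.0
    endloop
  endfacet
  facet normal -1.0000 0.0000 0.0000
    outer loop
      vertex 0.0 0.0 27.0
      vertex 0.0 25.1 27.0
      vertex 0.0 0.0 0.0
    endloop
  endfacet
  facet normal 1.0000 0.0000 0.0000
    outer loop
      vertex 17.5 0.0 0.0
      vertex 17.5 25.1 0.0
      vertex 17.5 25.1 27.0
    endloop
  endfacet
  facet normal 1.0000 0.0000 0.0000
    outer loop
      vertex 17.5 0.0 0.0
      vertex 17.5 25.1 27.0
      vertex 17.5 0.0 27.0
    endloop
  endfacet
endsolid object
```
; perimeter-only toolpath
G21 ; units = mm
G90 ; absolute positioning
G28 ; home
; layer 1
G0 Z9.0
G0 X0.0 Y0.0
G1 X17.5 Y0.0
G1 X17.5 Y25.1
G1 X0.0 Y25.1
G1 X0.0 Y0.0
; layer 2
G0 Z18.0
G0 X0.0 Y0.0
G1 X17.5 Y0.0
G1 X17.5 Y25.1
G1 X0.0 Y25.1
G1 X0.0 Y0.0
; layer 3
G0 Z27.0
G0 X0.0 Y0.0
G1 X17.5 Y0.0
G1 X17.5 Y25.1
G1 X0.0 Y25.1
G1 X0.0 Y0.0
M2 ; end

The solid is a rectangular box, roughly 17.5 × 25.1 mm footprint and 27 mm tall. Slicing at Δz = 9.0 mm — 3 equal slices spanning the solid's height, so layer i sits at z = i·h/3 — gives 3 non-empty perimeters. Each is a 4-segment closed polygon; G0 lifts to the layer z and rapids to the start vertex, then G1 traces the edges.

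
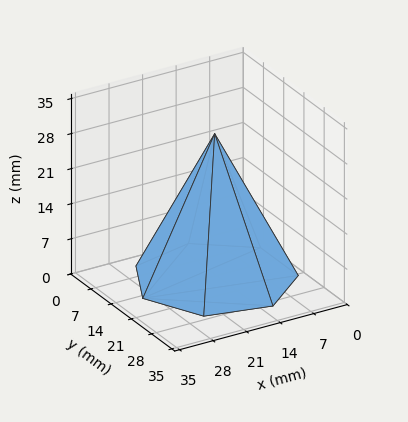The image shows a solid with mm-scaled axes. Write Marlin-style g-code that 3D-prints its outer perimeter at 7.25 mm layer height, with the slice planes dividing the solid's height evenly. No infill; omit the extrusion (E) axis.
Reading the render: the shape is a regular 7-sided pyramid, base circumscribed radius ≈ 15 mm, apex at z ≈ 29 mm (dimensions read to the nearest mm from the axis ticks). For the g-code, the solid's height is divided into equal slices at the stated Δz and each level perimeter traced with G1 moves after a G0 lift.

; perimeter-only toolpath
G21 ; units = mm
G90 ; absolute positioning
G28 ; home
; layer 1
G0 Z7.25
G0 X26.25 Y15.00
G1 X22.01 Y23.80
G1 X12.50 Y25.96
G1 X4.87 Y19.88
G1 X4.87 Y10.12
G1 X12.50 Y4.04
G1 X22.01 Y6.20
G1 X26.25 Y15.00
; layer 2
G0 Z14.50
G0 X22.50 Y15.00
G1 X19.68 Y20.87
G1 X13.33 Y22.31
G1 X8.24 Y18.26
G1 X8.24 Y11.75
G1 X13.33 Y7.69
G1 X19.68 Y9.13
G1 X22.50 Y15.00
; layer 3
G0 Z21.75
G0 X18.75 Y15.00
G1 X17.34 Y17.93
G1 X14.16 Y18.66
G1 X11.62 Y16.63
G1 X11.62 Y13.37
G1 X14.16 Y11.35
G1 X17.34 Y12.07
G1 X18.75 Y15.00
M2 ; end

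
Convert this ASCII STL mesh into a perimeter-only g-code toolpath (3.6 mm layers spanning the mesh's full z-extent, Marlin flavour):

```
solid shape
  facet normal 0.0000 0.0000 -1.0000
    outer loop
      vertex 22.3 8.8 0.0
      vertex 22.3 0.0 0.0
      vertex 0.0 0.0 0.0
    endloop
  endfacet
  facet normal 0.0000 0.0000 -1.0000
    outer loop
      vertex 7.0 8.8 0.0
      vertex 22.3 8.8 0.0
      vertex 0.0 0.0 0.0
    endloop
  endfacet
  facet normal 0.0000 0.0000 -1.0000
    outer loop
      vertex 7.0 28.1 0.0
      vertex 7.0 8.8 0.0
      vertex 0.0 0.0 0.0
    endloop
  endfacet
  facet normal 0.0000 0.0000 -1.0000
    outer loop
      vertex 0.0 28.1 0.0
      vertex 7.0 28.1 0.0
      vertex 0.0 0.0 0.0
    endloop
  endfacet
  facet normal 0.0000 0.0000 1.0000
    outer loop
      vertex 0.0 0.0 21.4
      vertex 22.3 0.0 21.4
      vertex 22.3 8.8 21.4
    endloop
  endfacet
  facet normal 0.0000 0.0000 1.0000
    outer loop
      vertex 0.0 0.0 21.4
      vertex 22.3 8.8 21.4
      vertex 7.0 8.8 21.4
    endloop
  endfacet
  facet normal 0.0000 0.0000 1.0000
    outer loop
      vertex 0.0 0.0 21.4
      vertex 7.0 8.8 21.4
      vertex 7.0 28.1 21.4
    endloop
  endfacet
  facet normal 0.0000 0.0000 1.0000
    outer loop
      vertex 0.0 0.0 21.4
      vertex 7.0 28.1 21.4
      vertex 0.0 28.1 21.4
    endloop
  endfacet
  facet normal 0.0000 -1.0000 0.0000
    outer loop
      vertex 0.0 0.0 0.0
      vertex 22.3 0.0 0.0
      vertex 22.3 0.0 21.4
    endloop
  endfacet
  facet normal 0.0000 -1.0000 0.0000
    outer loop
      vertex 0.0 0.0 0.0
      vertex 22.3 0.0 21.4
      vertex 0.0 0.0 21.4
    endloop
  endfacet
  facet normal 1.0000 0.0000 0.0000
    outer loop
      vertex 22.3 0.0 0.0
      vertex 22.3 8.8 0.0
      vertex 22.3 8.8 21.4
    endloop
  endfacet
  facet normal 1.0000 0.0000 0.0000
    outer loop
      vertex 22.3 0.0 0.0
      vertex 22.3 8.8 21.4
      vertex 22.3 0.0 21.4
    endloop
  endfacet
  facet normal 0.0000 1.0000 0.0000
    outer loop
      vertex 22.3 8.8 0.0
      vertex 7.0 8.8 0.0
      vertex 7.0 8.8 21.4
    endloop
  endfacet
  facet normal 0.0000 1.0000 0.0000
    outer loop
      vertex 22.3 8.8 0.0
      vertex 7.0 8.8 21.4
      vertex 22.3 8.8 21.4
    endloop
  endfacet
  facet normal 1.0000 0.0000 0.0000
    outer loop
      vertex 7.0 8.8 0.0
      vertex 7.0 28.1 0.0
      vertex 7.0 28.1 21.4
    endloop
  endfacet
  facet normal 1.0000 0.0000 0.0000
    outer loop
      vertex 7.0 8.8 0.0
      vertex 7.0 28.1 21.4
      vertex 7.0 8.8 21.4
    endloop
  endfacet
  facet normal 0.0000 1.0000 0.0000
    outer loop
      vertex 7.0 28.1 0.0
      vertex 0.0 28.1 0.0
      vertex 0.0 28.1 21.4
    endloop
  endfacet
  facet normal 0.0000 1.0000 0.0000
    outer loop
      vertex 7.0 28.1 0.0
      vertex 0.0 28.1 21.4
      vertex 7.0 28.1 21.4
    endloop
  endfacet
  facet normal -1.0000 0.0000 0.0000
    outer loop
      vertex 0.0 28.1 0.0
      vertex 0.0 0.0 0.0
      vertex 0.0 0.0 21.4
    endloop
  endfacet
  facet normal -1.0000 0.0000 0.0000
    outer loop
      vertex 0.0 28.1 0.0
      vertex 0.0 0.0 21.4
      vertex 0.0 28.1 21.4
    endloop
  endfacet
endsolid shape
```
; perimeter-only toolpath
G21 ; units = mm
G90 ; absolute positioning
G28 ; home
; layer 1
G0 Z3.6
G0 X0.0 Y0.0
G1 X22.3 Y0.0
G1 X22.3 Y8.8
G1 X7.0 Y8.8
G1 X7.0 Y28.1
G1 X0.0 Y28.1
G1 X0.0 Y0.0
; layer 2
G0 Z7.1
G0 X0.0 Y0.0
G1 X22.3 Y0.0
G1 X22.3 Y8.8
G1 X7.0 Y8.8
G1 X7.0 Y28.1
G1 X0.0 Y28.1
G1 X0.0 Y0.0
; layer 3
G0 Z10.7
G0 X0.0 Y0.0
G1 X22.3 Y0.0
G1 X22.3 Y8.8
G1 X7.0 Y8.8
G1 X7.0 Y28.1
G1 X0.0 Y28.1
G1 X0.0 Y0.0
; layer 4
G0 Z14.3
G0 X0.0 Y0.0
G1 X22.3 Y0.0
G1 X22.3 Y8.8
G1 X7.0 Y8.8
G1 X7.0 Y28.1
G1 X0.0 Y28.1
G1 X0.0 Y0.0
; layer 5
G0 Z17.8
G0 X0.0 Y0.0
G1 X22.3 Y0.0
G1 X22.3 Y8.8
G1 X7.0 Y8.8
G1 X7.0 Y28.1
G1 X0.0 Y28.1
G1 X0.0 Y0.0
; layer 6
G0 Z21.4
G0 X0.0 Y0.0
G1 X22.3 Y0.0
G1 X22.3 Y8.8
G1 X7.0 Y8.8
G1 X7.0 Y28.1
G1 X0.0 Y28.1
G1 X0.0 Y0.0
M2 ; end

The solid is an L-shaped prism: outer 22.3 × 28.1 mm, arm thicknesses ≈ 8.8 mm (horizontal) and 7 mm (vertical), extruded 21.4 mm in z. Slicing at Δz = 3.6 mm — 6 equal slices spanning the solid's height, so layer i sits at z = i·h/6 — gives 6 non-empty perimeters. Each is a 6-segment closed polygon; G0 lifts to the layer z and rapids to the start vertex, then G1 traces the edges.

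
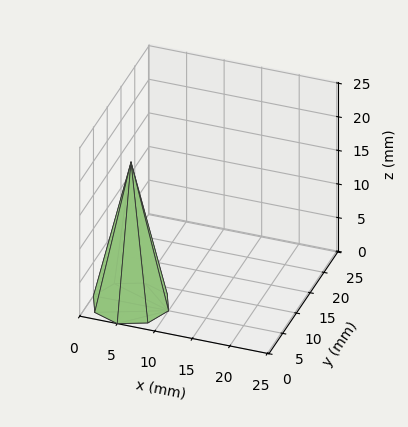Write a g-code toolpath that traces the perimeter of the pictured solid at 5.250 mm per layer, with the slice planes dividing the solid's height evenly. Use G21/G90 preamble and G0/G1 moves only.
Reading the render: the shape is a regular 8-sided pyramid, base circumscribed radius ≈ 5 mm, apex at z ≈ 21 mm (dimensions read to the nearest mm from the axis ticks). For the g-code, the solid's height is divided into equal slices at the stated Δz and each level perimeter traced with G1 moves after a G0 lift.

; perimeter-only toolpath
G21 ; units = mm
G90 ; absolute positioning
G28 ; home
; layer 1
G0 Z5.250
G0 X8.750 Y5.000
G1 X7.652 Y7.652
G1 X5.000 Y8.750
G1 X2.348 Y7.652
G1 X1.250 Y5.000
G1 X2.348 Y2.348
G1 X5.000 Y1.250
G1 X7.652 Y2.348
G1 X8.750 Y5.000
; layer 2
G0 Z10.500
G0 X7.500 Y5.000
G1 X6.768 Y6.768
G1 X5.000 Y7.500
G1 X3.232 Y6.768
G1 X2.500 Y5.000
G1 X3.232 Y3.232
G1 X5.000 Y2.500
G1 X6.768 Y3.232
G1 X7.500 Y5.000
; layer 3
G0 Z15.750
G0 X6.250 Y5.000
G1 X5.884 Y5.884
G1 X5.000 Y6.250
G1 X4.116 Y5.884
G1 X3.750 Y5.000
G1 X4.116 Y4.116
G1 X5.000 Y3.750
G1 X5.884 Y4.116
G1 X6.250 Y5.000
M2 ; end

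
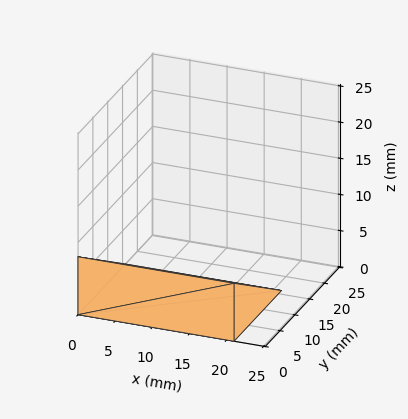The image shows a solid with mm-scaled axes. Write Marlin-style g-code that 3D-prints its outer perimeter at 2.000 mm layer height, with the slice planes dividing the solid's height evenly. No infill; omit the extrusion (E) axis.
Reading the render: the shape is a wedge (ramp): 21 × 16 mm base, rising to 8 mm along the y=0 edge and sloping linearly to z=0 at y=16 (dimensions read to the nearest mm from the axis ticks). For the g-code, the solid's height is divided into equal slices at the stated Δz and each level perimeter traced with G1 moves after a G0 lift.

; perimeter-only toolpath
G21 ; units = mm
G90 ; absolute positioning
G28 ; home
; layer 1
G0 Z2.000
G0 X0.000 Y0.000
G1 X21.000 Y0.000
G1 X21.000 Y12.000
G1 X0.000 Y12.000
G1 X0.000 Y0.000
; layer 2
G0 Z4.000
G0 X0.000 Y0.000
G1 X21.000 Y0.000
G1 X21.000 Y8.000
G1 X0.000 Y8.000
G1 X0.000 Y0.000
; layer 3
G0 Z6.000
G0 X0.000 Y0.000
G1 X21.000 Y0.000
G1 X21.000 Y4.000
G1 X0.000 Y4.000
G1 X0.000 Y0.000
M2 ; end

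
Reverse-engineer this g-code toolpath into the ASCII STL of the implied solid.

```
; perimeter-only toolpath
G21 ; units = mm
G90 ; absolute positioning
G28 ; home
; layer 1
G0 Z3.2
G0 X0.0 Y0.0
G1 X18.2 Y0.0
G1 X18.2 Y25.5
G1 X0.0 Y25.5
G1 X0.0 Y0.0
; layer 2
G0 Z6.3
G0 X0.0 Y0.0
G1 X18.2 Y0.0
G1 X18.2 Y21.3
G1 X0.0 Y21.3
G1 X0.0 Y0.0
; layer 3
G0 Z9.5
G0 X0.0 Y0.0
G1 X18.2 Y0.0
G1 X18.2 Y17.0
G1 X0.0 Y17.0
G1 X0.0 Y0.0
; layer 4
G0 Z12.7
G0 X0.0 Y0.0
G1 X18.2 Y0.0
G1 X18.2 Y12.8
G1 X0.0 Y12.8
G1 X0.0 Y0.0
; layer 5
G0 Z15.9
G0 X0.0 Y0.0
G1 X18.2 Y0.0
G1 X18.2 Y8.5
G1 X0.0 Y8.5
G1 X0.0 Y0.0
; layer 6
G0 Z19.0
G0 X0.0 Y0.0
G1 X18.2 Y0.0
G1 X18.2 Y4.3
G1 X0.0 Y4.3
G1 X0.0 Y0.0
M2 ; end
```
solid part
  facet normal 0.0000 0.0000 -1.0000
    outer loop
      vertex 18.2 29.8 0.0
      vertex 18.2 0.0 0.0
      vertex 0.0 0.0 0.0
    endloop
  endfacet
  facet normal 0.0000 0.0000 -1.0000
    outer loop
      vertex 0.0 29.8 0.0
      vertex 18.2 29.8 0.0
      vertex 0.0 0.0 0.0
    endloop
  endfacet
  facet normal 0.0000 -1.0000 0.0000
    outer loop
      vertex 0.0 0.0 0.0
      vertex 18.2 0.0 0.0
      vertex 18.2 0.0 22.2
    endloop
  endfacet
  facet normal 0.0000 -1.0000 0.0000
    outer loop
      vertex 0.0 0.0 0.0
      vertex 18.2 0.0 22.2
      vertex 0.0 0.0 22.2
    endloop
  endfacet
  facet normal 0.0000 0.5974 0.8019
    outer loop
      vertex 0.0 0.0 22.2
      vertex 18.2 0.0 22.2
      vertex 18.2 29.8 0.0
    endloop
  endfacet
  facet normal 0.0000 0.5974 0.8019
    outer loop
      vertex 0.0 0.0 22.2
      vertex 18.2 29.8 0.0
      vertex 0.0 29.8 0.0
    endloop
  endfacet
  facet normal -1.0000 0.0000 0.0000
    outer loop
      vertex 0.0 0.0 22.2
      vertex 0.0 29.8 0.0
      vertex 0.0 0.0 0.0
    endloop
  endfacet
  facet normal 1.0000 0.0000 0.0000
    outer loop
      vertex 18.2 0.0 0.0
      vertex 18.2 29.8 0.0
      vertex 18.2 0.0 22.2
    endloop
  endfacet
endsolid part

The G0 Z moves step by Δz≈3.2 mm. The G1 loops shrink linearly with z, so the solid tapers from its base footprint up to z≈22.2. Closing with a flat bottom cap and the tapered top and triangulating gives 8 facets — a wedge (ramp): 18.2 × 29.8 mm base, rising to 22.2 mm along the y=0 edge and sloping linearly to z=0 at y=29.8.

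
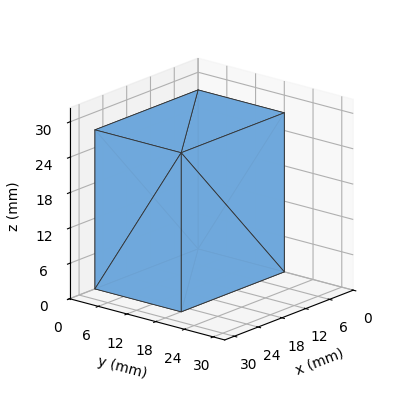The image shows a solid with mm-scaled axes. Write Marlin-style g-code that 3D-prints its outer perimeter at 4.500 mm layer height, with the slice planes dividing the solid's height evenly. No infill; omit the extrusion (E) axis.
Reading the render: the shape is a rectangular box, roughly 26 × 18 mm footprint and 27 mm tall (dimensions read to the nearest mm from the axis ticks). For the g-code, the solid's height is divided into equal slices at the stated Δz and each level perimeter traced with G1 moves after a G0 lift.

; perimeter-only toolpath
G21 ; units = mm
G90 ; absolute positioning
G28 ; home
; layer 1
G0 Z4.500
G0 X0.000 Y0.000
G1 X26.000 Y0.000
G1 X26.000 Y18.000
G1 X0.000 Y18.000
G1 X0.000 Y0.000
; layer 2
G0 Z9.000
G0 X0.000 Y0.000
G1 X26.000 Y0.000
G1 X26.000 Y18.000
G1 X0.000 Y18.000
G1 X0.000 Y0.000
; layer 3
G0 Z13.500
G0 X0.000 Y0.000
G1 X26.000 Y0.000
G1 X26.000 Y18.000
G1 X0.000 Y18.000
G1 X0.000 Y0.000
; layer 4
G0 Z18.000
G0 X0.000 Y0.000
G1 X26.000 Y0.000
G1 X26.000 Y18.000
G1 X0.000 Y18.000
G1 X0.000 Y0.000
; layer 5
G0 Z22.500
G0 X0.000 Y0.000
G1 X26.000 Y0.000
G1 X26.000 Y18.000
G1 X0.000 Y18.000
G1 X0.000 Y0.000
; layer 6
G0 Z27.000
G0 X0.000 Y0.000
G1 X26.000 Y0.000
G1 X26.000 Y18.000
G1 X0.000 Y18.000
G1 X0.000 Y0.000
M2 ; end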